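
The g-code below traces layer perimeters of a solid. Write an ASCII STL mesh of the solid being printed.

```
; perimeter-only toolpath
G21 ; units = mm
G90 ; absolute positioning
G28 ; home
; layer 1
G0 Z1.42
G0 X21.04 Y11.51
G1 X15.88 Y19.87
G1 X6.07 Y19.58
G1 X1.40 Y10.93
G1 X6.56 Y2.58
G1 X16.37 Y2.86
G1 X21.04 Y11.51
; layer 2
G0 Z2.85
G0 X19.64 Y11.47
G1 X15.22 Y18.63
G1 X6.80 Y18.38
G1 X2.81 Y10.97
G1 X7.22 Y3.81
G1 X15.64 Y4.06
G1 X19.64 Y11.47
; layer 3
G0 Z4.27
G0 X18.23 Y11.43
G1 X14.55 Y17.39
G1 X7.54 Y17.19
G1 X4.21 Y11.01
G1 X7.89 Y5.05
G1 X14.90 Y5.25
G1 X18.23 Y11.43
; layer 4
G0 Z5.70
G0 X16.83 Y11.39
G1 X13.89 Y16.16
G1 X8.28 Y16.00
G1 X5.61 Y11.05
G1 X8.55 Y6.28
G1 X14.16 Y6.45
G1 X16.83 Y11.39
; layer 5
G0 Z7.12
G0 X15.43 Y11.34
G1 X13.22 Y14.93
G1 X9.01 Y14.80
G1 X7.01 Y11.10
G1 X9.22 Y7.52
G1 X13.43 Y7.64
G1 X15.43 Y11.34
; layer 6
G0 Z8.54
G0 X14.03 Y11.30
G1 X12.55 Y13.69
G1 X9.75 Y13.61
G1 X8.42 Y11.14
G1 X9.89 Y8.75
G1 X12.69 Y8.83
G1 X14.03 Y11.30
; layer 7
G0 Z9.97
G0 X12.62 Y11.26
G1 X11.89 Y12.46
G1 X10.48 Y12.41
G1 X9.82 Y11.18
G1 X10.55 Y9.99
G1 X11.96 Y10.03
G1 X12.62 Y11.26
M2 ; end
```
solid part
  facet normal 0.0000 0.0000 -1.0000
    outer loop
      vertex 5.33 20.77 0.00
      vertex 16.55 21.10 0.00
      vertex 22.44 11.55 0.00
    endloop
  endfacet
  facet normal 0.0000 0.0000 -1.0000
    outer loop
      vertex 0.00 10.89 0.00
      vertex 5.33 20.77 0.00
      vertex 22.44 11.55 0.00
    endloop
  endfacet
  facet normal 0.0000 0.0000 -1.0000
    outer loop
      vertex 5.89 1.34 0.00
      vertex 0.00 10.89 0.00
      vertex 22.44 11.55 0.00
    endloop
  endfacet
  facet normal 0.0000 0.0000 -1.0000
    outer loop
      vertex 17.11 1.67 0.00
      vertex 5.89 1.34 0.00
      vertex 22.44 11.55 0.00
    endloop
  endfacet
  facet normal 0.6474 0.3993 0.6493
    outer loop
      vertex 22.44 11.55 0.00
      vertex 16.55 21.10 0.00
      vertex 11.22 11.22 11.39
    endloop
  endfacet
  facet normal -0.0224 0.7604 0.6491
    outer loop
      vertex 16.55 21.10 0.00
      vertex 5.33 20.77 0.00
      vertex 11.22 11.22 11.39
    endloop
  endfacet
  facet normal -0.6695 0.3612 0.6491
    outer loop
      vertex 5.33 20.77 0.00
      vertex 0.00 10.89 0.00
      vertex 11.22 11.22 11.39
    endloop
  endfacet
  facet normal -0.6474 -0.3993 0.6493
    outer loop
      vertex 0.00 10.89 0.00
      vertex 5.89 1.34 0.00
      vertex 11.22 11.22 11.39
    endloop
  endfacet
  facet normal 0.0224 -0.7604 0.6491
    outer loop
      vertex 5.89 1.34 0.00
      vertex 17.11 1.67 0.00
      vertex 11.22 11.22 11.39
    endloop
  endfacet
  facet normal 0.6695 -0.3612 0.6491
    outer loop
      vertex 17.11 1.67 0.00
      vertex 22.44 11.55 0.00
      vertex 11.22 11.22 11.39
    endloop
  endfacet
endsolid part

The G0 Z moves step by Δz≈1.42 mm. The G1 loops shrink linearly with z, so the solid tapers from its base footprint up to z≈11.4. Closing with a flat bottom cap and the tapered top and triangulating gives 10 facets — a regular 6-sided pyramid, base circumscribed radius ≈ 11.2 mm, apex at z ≈ 11.4 mm.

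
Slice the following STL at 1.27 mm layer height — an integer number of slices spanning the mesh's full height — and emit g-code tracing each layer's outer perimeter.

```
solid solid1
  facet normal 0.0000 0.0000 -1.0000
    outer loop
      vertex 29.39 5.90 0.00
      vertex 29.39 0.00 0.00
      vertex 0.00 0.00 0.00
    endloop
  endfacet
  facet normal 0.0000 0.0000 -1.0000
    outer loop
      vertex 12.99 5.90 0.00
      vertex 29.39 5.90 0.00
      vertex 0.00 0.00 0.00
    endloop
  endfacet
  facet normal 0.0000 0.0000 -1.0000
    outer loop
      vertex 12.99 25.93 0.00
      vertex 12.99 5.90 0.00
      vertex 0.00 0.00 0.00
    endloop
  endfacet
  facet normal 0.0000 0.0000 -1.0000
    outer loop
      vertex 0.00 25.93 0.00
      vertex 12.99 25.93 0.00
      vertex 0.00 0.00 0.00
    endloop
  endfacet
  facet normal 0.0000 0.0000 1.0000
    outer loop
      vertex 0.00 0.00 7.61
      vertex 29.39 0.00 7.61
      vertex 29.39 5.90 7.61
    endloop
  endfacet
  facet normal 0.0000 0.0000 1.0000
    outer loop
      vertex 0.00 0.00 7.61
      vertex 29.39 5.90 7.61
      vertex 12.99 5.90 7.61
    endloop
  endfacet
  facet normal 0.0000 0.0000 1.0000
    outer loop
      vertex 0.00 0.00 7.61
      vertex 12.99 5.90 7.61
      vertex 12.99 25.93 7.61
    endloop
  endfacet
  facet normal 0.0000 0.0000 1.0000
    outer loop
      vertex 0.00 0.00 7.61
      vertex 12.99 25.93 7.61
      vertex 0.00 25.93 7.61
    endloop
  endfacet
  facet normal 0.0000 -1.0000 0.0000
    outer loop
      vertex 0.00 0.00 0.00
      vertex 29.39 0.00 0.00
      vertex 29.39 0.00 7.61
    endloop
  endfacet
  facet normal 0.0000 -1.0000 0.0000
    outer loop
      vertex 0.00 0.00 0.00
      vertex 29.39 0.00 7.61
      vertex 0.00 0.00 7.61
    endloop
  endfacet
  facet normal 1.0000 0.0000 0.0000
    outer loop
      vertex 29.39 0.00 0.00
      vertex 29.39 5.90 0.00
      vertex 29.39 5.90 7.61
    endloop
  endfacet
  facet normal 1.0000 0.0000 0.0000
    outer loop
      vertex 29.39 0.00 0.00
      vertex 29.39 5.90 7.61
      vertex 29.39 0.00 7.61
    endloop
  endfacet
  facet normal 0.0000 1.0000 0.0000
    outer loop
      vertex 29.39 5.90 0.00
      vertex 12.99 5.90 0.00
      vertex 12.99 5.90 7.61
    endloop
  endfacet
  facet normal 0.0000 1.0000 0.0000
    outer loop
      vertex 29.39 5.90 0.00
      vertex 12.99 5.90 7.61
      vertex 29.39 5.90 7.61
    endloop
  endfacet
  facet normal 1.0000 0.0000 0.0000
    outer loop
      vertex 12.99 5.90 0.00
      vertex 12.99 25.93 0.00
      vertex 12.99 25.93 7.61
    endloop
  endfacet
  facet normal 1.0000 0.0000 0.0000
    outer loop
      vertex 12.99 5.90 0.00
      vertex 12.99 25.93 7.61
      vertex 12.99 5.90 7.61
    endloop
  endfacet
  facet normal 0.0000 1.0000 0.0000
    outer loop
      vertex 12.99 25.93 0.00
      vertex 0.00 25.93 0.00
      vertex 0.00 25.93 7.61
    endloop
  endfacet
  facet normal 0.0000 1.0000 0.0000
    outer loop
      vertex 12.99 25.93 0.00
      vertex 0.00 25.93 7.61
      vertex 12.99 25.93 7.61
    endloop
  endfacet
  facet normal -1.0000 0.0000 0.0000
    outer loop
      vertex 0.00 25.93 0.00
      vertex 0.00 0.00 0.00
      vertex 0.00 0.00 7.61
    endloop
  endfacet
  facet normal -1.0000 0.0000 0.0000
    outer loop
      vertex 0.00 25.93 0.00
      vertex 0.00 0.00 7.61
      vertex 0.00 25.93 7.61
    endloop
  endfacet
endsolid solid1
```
; perimeter-only toolpath
G21 ; units = mm
G90 ; absolute positioning
G28 ; home
; layer 1
G0 Z1.27
G0 X0.00 Y0.00
G1 X29.39 Y0.00
G1 X29.39 Y5.90
G1 X12.99 Y5.90
G1 X12.99 Y25.93
G1 X0.00 Y25.93
G1 X0.00 Y0.00
; layer 2
G0 Z2.54
G0 X0.00 Y0.00
G1 X29.39 Y0.00
G1 X29.39 Y5.90
G1 X12.99 Y5.90
G1 X12.99 Y25.93
G1 X0.00 Y25.93
G1 X0.00 Y0.00
; layer 3
G0 Z3.80
G0 X0.00 Y0.00
G1 X29.39 Y0.00
G1 X29.39 Y5.90
G1 X12.99 Y5.90
G1 X12.99 Y25.93
G1 X0.00 Y25.93
G1 X0.00 Y0.00
; layer 4
G0 Z5.07
G0 X0.00 Y0.00
G1 X29.39 Y0.00
G1 X29.39 Y5.90
G1 X12.99 Y5.90
G1 X12.99 Y25.93
G1 X0.00 Y25.93
G1 X0.00 Y0.00
; layer 5
G0 Z6.34
G0 X0.00 Y0.00
G1 X29.39 Y0.00
G1 X29.39 Y5.90
G1 X12.99 Y5.90
G1 X12.99 Y25.93
G1 X0.00 Y25.93
G1 X0.00 Y0.00
; layer 6
G0 Z7.61
G0 X0.00 Y0.00
G1 X29.39 Y0.00
G1 X29.39 Y5.90
G1 X12.99 Y5.90
G1 X12.99 Y25.93
G1 X0.00 Y25.93
G1 X0.00 Y0.00
M2 ; end

The solid is an L-shaped prism: outer 29.4 × 25.9 mm, arm thicknesses ≈ 5.9 mm (horizontal) and 13 mm (vertical), extruded 7.61 mm in z. Slicing at Δz = 1.27 mm — 6 equal slices spanning the solid's height, so layer i sits at z = i·h/6 — gives 6 non-empty perimeters. Each is a 6-segment closed polygon; G0 lifts to the layer z and rapids to the start vertex, then G1 traces the edges.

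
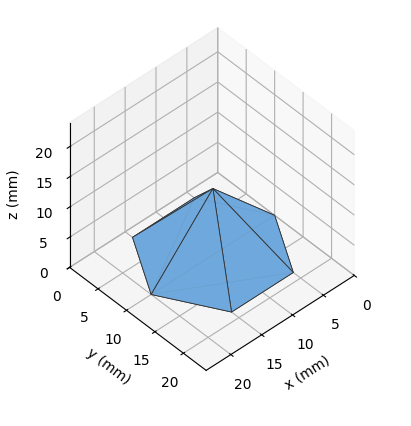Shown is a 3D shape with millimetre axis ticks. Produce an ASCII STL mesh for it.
Reading the render: the shape is a regular 6-sided pyramid, base circumscribed radius ≈ 10 mm, apex at z ≈ 11 mm (dimensions read to the nearest mm from the axis ticks). For the STL, each face is triangulated and given an outward normal.

solid part
  facet normal 0.0000 0.0000 -1.0000
    outer loop
      vertex 5.0 18.7 0.0
      vertex 15.0 18.7 0.0
      vertex 20.0 10.0 0.0
    endloop
  endfacet
  facet normal 0.0000 0.0000 -1.0000
    outer loop
      vertex 0.0 10.0 0.0
      vertex 5.0 18.7 0.0
      vertex 20.0 10.0 0.0
    endloop
  endfacet
  facet normal 0.0000 0.0000 -1.0000
    outer loop
      vertex 5.0 1.3 0.0
      vertex 0.0 10.0 0.0
      vertex 20.0 10.0 0.0
    endloop
  endfacet
  facet normal 0.0000 0.0000 -1.0000
    outer loop
      vertex 15.0 1.3 0.0
      vertex 5.0 1.3 0.0
      vertex 20.0 10.0 0.0
    endloop
  endfacet
  facet normal 0.6809 0.3913 0.6190
    outer loop
      vertex 20.0 10.0 0.0
      vertex 15.0 18.7 0.0
      vertex 10.0 10.0 11.0
    endloop
  endfacet
  facet normal 0.0000 0.7843 0.6203
    outer loop
      vertex 15.0 18.7 0.0
      vertex 5.0 18.7 0.0
      vertex 10.0 10.0 11.0
    endloop
  endfacet
  facet normal -0.6809 0.3913 0.6190
    outer loop
      vertex 5.0 18.7 0.0
      vertex 0.0 10.0 0.0
      vertex 10.0 10.0 11.0
    endloop
  endfacet
  facet normal -0.6809 -0.3913 0.6190
    outer loop
      vertex 0.0 10.0 0.0
      vertex 5.0 1.3 0.0
      vertex 10.0 10.0 11.0
    endloop
  endfacet
  facet normal 0.0000 -0.7843 0.6203
    outer loop
      vertex 5.0 1.3 0.0
      vertex 15.0 1.3 0.0
      vertex 10.0 10.0 11.0
    endloop
  endfacet
  facet normal 0.6809 -0.3913 0.6190
    outer loop
      vertex 15.0 1.3 0.0
      vertex 20.0 10.0 0.0
      vertex 10.0 10.0 11.0
    endloop
  endfacet
endsolid part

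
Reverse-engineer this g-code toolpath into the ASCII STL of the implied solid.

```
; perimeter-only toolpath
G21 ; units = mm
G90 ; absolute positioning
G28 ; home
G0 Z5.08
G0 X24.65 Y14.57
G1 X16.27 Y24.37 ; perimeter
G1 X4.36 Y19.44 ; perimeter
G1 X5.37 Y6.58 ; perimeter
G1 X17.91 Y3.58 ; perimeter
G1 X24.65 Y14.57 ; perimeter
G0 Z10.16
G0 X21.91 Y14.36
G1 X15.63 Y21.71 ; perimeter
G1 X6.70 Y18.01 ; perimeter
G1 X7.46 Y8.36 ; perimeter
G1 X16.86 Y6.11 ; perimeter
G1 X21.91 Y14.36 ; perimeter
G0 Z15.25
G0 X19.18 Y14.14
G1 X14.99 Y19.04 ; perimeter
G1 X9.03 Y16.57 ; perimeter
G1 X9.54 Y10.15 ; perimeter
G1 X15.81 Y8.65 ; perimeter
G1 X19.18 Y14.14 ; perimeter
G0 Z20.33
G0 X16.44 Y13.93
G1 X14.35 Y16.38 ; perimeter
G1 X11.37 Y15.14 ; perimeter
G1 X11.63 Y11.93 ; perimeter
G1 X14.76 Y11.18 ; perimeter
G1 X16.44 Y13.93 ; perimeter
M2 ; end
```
solid part
  facet normal 0.0000 0.0000 -1.0000
    outer loop
      vertex 2.02 20.87 0.00
      vertex 16.91 27.04 0.00
      vertex 27.38 14.79 0.00
    endloop
  endfacet
  facet normal 0.0000 0.0000 -1.0000
    outer loop
      vertex 3.29 4.80 0.00
      vertex 2.02 20.87 0.00
      vertex 27.38 14.79 0.00
    endloop
  endfacet
  facet normal 0.0000 0.0000 -1.0000
    outer loop
      vertex 18.96 1.05 0.00
      vertex 3.29 4.80 0.00
      vertex 27.38 14.79 0.00
    endloop
  endfacet
  facet normal 0.6967 0.5954 0.4001
    outer loop
      vertex 27.38 14.79 0.00
      vertex 16.91 27.04 0.00
      vertex 13.71 13.71 25.41
    endloop
  endfacet
  facet normal -0.3509 0.8467 0.4000
    outer loop
      vertex 16.91 27.04 0.00
      vertex 2.02 20.87 0.00
      vertex 13.71 13.71 25.41
    endloop
  endfacet
  facet normal -0.9137 -0.0722 0.4000
    outer loop
      vertex 2.02 20.87 0.00
      vertex 3.29 4.80 0.00
      vertex 13.71 13.71 25.41
    endloop
  endfacet
  facet normal -0.2133 -0.8913 0.4000
    outer loop
      vertex 3.29 4.80 0.00
      vertex 18.96 1.05 0.00
      vertex 13.71 13.71 25.41
    endloop
  endfacet
  facet normal 0.7814 -0.4789 0.4000
    outer loop
      vertex 18.96 1.05 0.00
      vertex 27.38 14.79 0.00
      vertex 13.71 13.71 25.41
    endloop
  endfacet
endsolid part

The G0 Z moves step by Δz≈5.08 mm. The G1 loops shrink linearly with z, so the solid tapers from its base footprint up to z≈25.4. Closing with a flat bottom cap and the tapered top and triangulating gives 8 facets — a regular 5-sided pyramid, base circumscribed radius ≈ 13.7 mm, apex at z ≈ 25.4 mm.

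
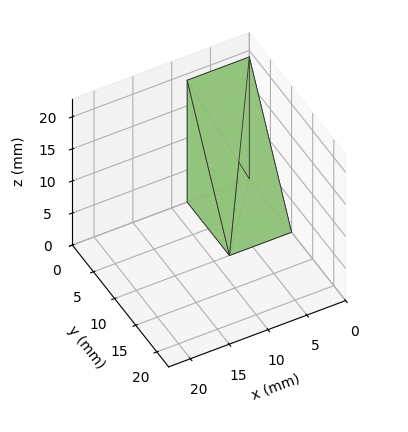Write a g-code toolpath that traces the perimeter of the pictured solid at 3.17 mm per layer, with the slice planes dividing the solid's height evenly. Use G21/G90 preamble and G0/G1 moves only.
Reading the render: the shape is a wedge (ramp): 8 × 10 mm base, rising to 19 mm along the y=0 edge and sloping linearly to z=0 at y=10 (dimensions read to the nearest mm from the axis ticks). For the g-code, the solid's height is divided into equal slices at the stated Δz and each level perimeter traced with G1 moves after a G0 lift.

; perimeter-only toolpath
G21 ; units = mm
G90 ; absolute positioning
G28 ; home
; layer 1
G0 Z3.17
G0 X0.00 Y0.00
G1 X8.00 Y0.00
G1 X8.00 Y8.33
G1 X0.00 Y8.33
G1 X0.00 Y0.00
; layer 2
G0 Z6.33
G0 X0.00 Y0.00
G1 X8.00 Y0.00
G1 X8.00 Y6.67
G1 X0.00 Y6.67
G1 X0.00 Y0.00
; layer 3
G0 Z9.50
G0 X0.00 Y0.00
G1 X8.00 Y0.00
G1 X8.00 Y5.00
G1 X0.00 Y5.00
G1 X0.00 Y0.00
; layer 4
G0 Z12.67
G0 X0.00 Y0.00
G1 X8.00 Y0.00
G1 X8.00 Y3.33
G1 X0.00 Y3.33
G1 X0.00 Y0.00
; layer 5
G0 Z15.83
G0 X0.00 Y0.00
G1 X8.00 Y0.00
G1 X8.00 Y1.67
G1 X0.00 Y1.67
G1 X0.00 Y0.00
M2 ; end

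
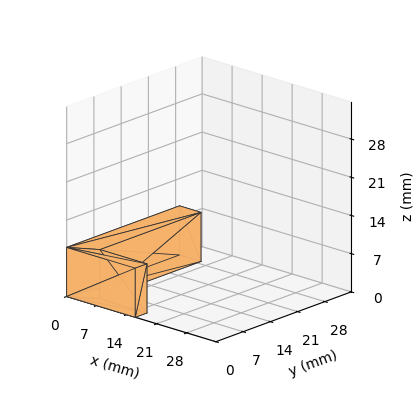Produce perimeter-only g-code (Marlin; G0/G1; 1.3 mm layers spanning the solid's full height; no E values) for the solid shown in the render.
Reading the render: the shape is an L-shaped prism: outer 16 × 29 mm, arm thicknesses ≈ 3 mm (horizontal) and 5 mm (vertical), extruded 9 mm in z (dimensions read to the nearest mm from the axis ticks). For the g-code, the solid's height is divided into equal slices at the stated Δz and each level perimeter traced with G1 moves after a G0 lift.

; perimeter-only toolpath
G21 ; units = mm
G90 ; absolute positioning
G28 ; home
; layer 1
G0 Z1.3
G0 X0.0 Y0.0
G1 X16.0 Y0.0
G1 X16.0 Y3.0
G1 X5.0 Y3.0
G1 X5.0 Y29.0
G1 X0.0 Y29.0
G1 X0.0 Y0.0
; layer 2
G0 Z2.6
G0 X0.0 Y0.0
G1 X16.0 Y0.0
G1 X16.0 Y3.0
G1 X5.0 Y3.0
G1 X5.0 Y29.0
G1 X0.0 Y29.0
G1 X0.0 Y0.0
; layer 3
G0 Z3.9
G0 X0.0 Y0.0
G1 X16.0 Y0.0
G1 X16.0 Y3.0
G1 X5.0 Y3.0
G1 X5.0 Y29.0
G1 X0.0 Y29.0
G1 X0.0 Y0.0
; layer 4
G0 Z5.1
G0 X0.0 Y0.0
G1 X16.0 Y0.0
G1 X16.0 Y3.0
G1 X5.0 Y3.0
G1 X5.0 Y29.0
G1 X0.0 Y29.0
G1 X0.0 Y0.0
; layer 5
G0 Z6.4
G0 X0.0 Y0.0
G1 X16.0 Y0.0
G1 X16.0 Y3.0
G1 X5.0 Y3.0
G1 X5.0 Y29.0
G1 X0.0 Y29.0
G1 X0.0 Y0.0
; layer 6
G0 Z7.7
G0 X0.0 Y0.0
G1 X16.0 Y0.0
G1 X16.0 Y3.0
G1 X5.0 Y3.0
G1 X5.0 Y29.0
G1 X0.0 Y29.0
G1 X0.0 Y0.0
; layer 7
G0 Z9.0
G0 X0.0 Y0.0
G1 X16.0 Y0.0
G1 X16.0 Y3.0
G1 X5.0 Y3.0
G1 X5.0 Y29.0
G1 X0.0 Y29.0
G1 X0.0 Y0.0
M2 ; end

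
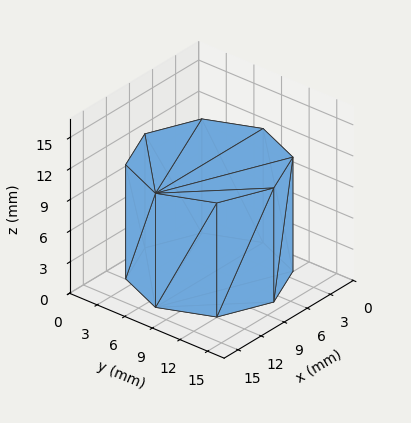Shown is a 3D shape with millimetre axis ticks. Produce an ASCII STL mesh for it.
Reading the render: the shape is a regular 8-sided prism (a cylinder approximated with 8 flat sides), circumscribed radius ≈ 7 mm, height ≈ 11 mm (dimensions read to the nearest mm from the axis ticks). For the STL, each face is triangulated and given an outward normal.

solid part
  facet normal 0.0000 0.0000 -1.0000
    outer loop
      vertex 7.000 14.000 0.000
      vertex 11.950 11.950 0.000
      vertex 14.000 7.000 0.000
    endloop
  endfacet
  facet normal 0.0000 0.0000 -1.0000
    outer loop
      vertex 2.050 11.950 0.000
      vertex 7.000 14.000 0.000
      vertex 14.000 7.000 0.000
    endloop
  endfacet
  facet normal 0.0000 0.0000 -1.0000
    outer loop
      vertex 0.000 7.000 0.000
      vertex 2.050 11.950 0.000
      vertex 14.000 7.000 0.000
    endloop
  endfacet
  facet normal 0.0000 0.0000 -1.0000
    outer loop
      vertex 2.050 2.050 0.000
      vertex 0.000 7.000 0.000
      vertex 14.000 7.000 0.000
    endloop
  endfacet
  facet normal 0.0000 0.0000 -1.0000
    outer loop
      vertex 7.000 0.000 0.000
      vertex 2.050 2.050 0.000
      vertex 14.000 7.000 0.000
    endloop
  endfacet
  facet normal 0.0000 0.0000 -1.0000
    outer loop
      vertex 11.950 2.050 0.000
      vertex 7.000 0.000 0.000
      vertex 14.000 7.000 0.000
    endloop
  endfacet
  facet normal 0.0000 0.0000 1.0000
    outer loop
      vertex 14.000 7.000 11.000
      vertex 11.950 11.950 11.000
      vertex 7.000 14.000 11.000
    endloop
  endfacet
  facet normal 0.0000 0.0000 1.0000
    outer loop
      vertex 14.000 7.000 11.000
      vertex 7.000 14.000 11.000
      vertex 2.050 11.950 11.000
    endloop
  endfacet
  facet normal 0.0000 0.0000 1.0000
    outer loop
      vertex 14.000 7.000 11.000
      vertex 2.050 11.950 11.000
      vertex 0.000 7.000 11.000
    endloop
  endfacet
  facet normal 0.0000 0.0000 1.0000
    outer loop
      vertex 14.000 7.000 11.000
      vertex 0.000 7.000 11.000
      vertex 2.050 2.050 11.000
    endloop
  endfacet
  facet normal 0.0000 0.0000 1.0000
    outer loop
      vertex 14.000 7.000 11.000
      vertex 2.050 2.050 11.000
      vertex 7.000 0.000 11.000
    endloop
  endfacet
  facet normal 0.0000 0.0000 1.0000
    outer loop
      vertex 14.000 7.000 11.000
      vertex 7.000 0.000 11.000
      vertex 11.950 2.050 11.000
    endloop
  endfacet
  facet normal 0.9239 0.3826 0.0000
    outer loop
      vertex 14.000 7.000 0.000
      vertex 11.950 11.950 0.000
      vertex 11.950 11.950 11.000
    endloop
  endfacet
  facet normal 0.9239 0.3826 0.0000
    outer loop
      vertex 14.000 7.000 0.000
      vertex 11.950 11.950 11.000
      vertex 14.000 7.000 11.000
    endloop
  endfacet
  facet normal 0.3826 0.9239 0.0000
    outer loop
      vertex 11.950 11.950 0.000
      vertex 7.000 14.000 0.000
      vertex 7.000 14.000 11.000
    endloop
  endfacet
  facet normal 0.3826 0.9239 0.0000
    outer loop
      vertex 11.950 11.950 0.000
      vertex 7.000 14.000 11.000
      vertex 11.950 11.950 11.000
    endloop
  endfacet
  facet normal -0.3826 0.9239 0.0000
    outer loop
      vertex 7.000 14.000 0.000
      vertex 2.050 11.950 0.000
      vertex 2.050 11.950 11.000
    endloop
  endfacet
  facet normal -0.3826 0.9239 0.0000
    outer loop
      vertex 7.000 14.000 0.000
      vertex 2.050 11.950 11.000
      vertex 7.000 14.000 11.000
    endloop
  endfacet
  facet normal -0.9239 0.3826 0.0000
    outer loop
      vertex 2.050 11.950 0.000
      vertex 0.000 7.000 0.000
      vertex 0.000 7.000 11.000
    endloop
  endfacet
  facet normal -0.9239 0.3826 0.0000
    outer loop
      vertex 2.050 11.950 0.000
      vertex 0.000 7.000 11.000
      vertex 2.050 11.950 11.000
    endloop
  endfacet
  facet normal -0.9239 -0.3826 0.0000
    outer loop
      vertex 0.000 7.000 0.000
      vertex 2.050 2.050 0.000
      vertex 2.050 2.050 11.000
    endloop
  endfacet
  facet normal -0.9239 -0.3826 0.0000
    outer loop
      vertex 0.000 7.000 0.000
      vertex 2.050 2.050 11.000
      vertex 0.000 7.000 11.000
    endloop
  endfacet
  facet normal -0.3826 -0.9239 0.0000
    outer loop
      vertex 2.050 2.050 0.000
      vertex 7.000 0.000 0.000
      vertex 7.000 0.000 11.000
    endloop
  endfacet
  facet normal -0.3826 -0.9239 0.0000
    outer loop
      vertex 2.050 2.050 0.000
      vertex 7.000 0.000 11.000
      vertex 2.050 2.050 11.000
    endloop
  endfacet
  facet normal 0.3826 -0.9239 0.0000
    outer loop
      vertex 7.000 0.000 0.000
      vertex 11.950 2.050 0.000
      vertex 11.950 2.050 11.000
    endloop
  endfacet
  facet normal 0.3826 -0.9239 0.0000
    outer loop
      vertex 7.000 0.000 0.000
      vertex 11.950 2.050 11.000
      vertex 7.000 0.000 11.000
    endloop
  endfacet
  facet normal 0.9239 -0.3826 0.0000
    outer loop
      vertex 11.950 2.050 0.000
      vertex 14.000 7.000 0.000
      vertex 14.000 7.000 11.000
    endloop
  endfacet
  facet normal 0.9239 -0.3826 0.0000
    outer loop
      vertex 11.950 2.050 0.000
      vertex 14.000 7.000 11.000
      vertex 11.950 2.050 11.000
    endloop
  endfacet
endsolid part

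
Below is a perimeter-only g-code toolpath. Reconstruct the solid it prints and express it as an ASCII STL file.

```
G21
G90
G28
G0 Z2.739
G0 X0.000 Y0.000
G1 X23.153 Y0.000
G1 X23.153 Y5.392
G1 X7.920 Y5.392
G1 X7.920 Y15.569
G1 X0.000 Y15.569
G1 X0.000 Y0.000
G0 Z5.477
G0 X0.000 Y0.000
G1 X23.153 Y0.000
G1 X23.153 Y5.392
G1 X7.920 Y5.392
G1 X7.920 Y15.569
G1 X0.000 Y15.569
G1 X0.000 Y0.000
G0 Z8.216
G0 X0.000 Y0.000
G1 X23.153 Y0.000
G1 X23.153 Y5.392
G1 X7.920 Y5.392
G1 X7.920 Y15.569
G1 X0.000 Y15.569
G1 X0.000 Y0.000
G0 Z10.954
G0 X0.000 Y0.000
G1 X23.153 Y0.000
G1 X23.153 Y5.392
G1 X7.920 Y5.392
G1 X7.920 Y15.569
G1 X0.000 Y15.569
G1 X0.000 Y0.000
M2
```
solid part
  facet normal 0.0000 0.0000 -1.0000
    outer loop
      vertex 23.153 5.392 0.000
      vertex 23.153 0.000 0.000
      vertex 0.000 0.000 0.000
    endloop
  endfacet
  facet normal 0.0000 0.0000 -1.0000
    outer loop
      vertex 7.920 5.392 0.000
      vertex 23.153 5.392 0.000
      vertex 0.000 0.000 0.000
    endloop
  endfacet
  facet normal 0.0000 0.0000 -1.0000
    outer loop
      vertex 7.920 15.569 0.000
      vertex 7.920 5.392 0.000
      vertex 0.000 0.000 0.000
    endloop
  endfacet
  facet normal 0.0000 0.0000 -1.0000
    outer loop
      vertex 0.000 15.569 0.000
      vertex 7.920 15.569 0.000
      vertex 0.000 0.000 0.000
    endloop
  endfacet
  facet normal 0.0000 0.0000 1.0000
    outer loop
      vertex 0.000 0.000 10.954
      vertex 23.153 0.000 10.954
      vertex 23.153 5.392 10.954
    endloop
  endfacet
  facet normal 0.0000 0.0000 1.0000
    outer loop
      vertex 0.000 0.000 10.954
      vertex 23.153 5.392 10.954
      vertex 7.920 5.392 10.954
    endloop
  endfacet
  facet normal 0.0000 0.0000 1.0000
    outer loop
      vertex 0.000 0.000 10.954
      vertex 7.920 5.392 10.954
      vertex 7.920 15.569 10.954
    endloop
  endfacet
  facet normal 0.0000 0.0000 1.0000
    outer loop
      vertex 0.000 0.000 10.954
      vertex 7.920 15.569 10.954
      vertex 0.000 15.569 10.954
    endloop
  endfacet
  facet normal 0.0000 -1.0000 0.0000
    outer loop
      vertex 0.000 0.000 0.000
      vertex 23.153 0.000 0.000
      vertex 23.153 0.000 10.954
    endloop
  endfacet
  facet normal 0.0000 -1.0000 0.0000
    outer loop
      vertex 0.000 0.000 0.000
      vertex 23.153 0.000 10.954
      vertex 0.000 0.000 10.954
    endloop
  endfacet
  facet normal 1.0000 0.0000 0.0000
    outer loop
      vertex 23.153 0.000 0.000
      vertex 23.153 5.392 0.000
      vertex 23.153 5.392 10.954
    endloop
  endfacet
  facet normal 1.0000 0.0000 0.0000
    outer loop
      vertex 23.153 0.000 0.000
      vertex 23.153 5.392 10.954
      vertex 23.153 0.000 10.954
    endloop
  endfacet
  facet normal 0.0000 1.0000 0.0000
    outer loop
      vertex 23.153 5.392 0.000
      vertex 7.920 5.392 0.000
      vertex 7.920 5.392 10.954
    endloop
  endfacet
  facet normal 0.0000 1.0000 0.0000
    outer loop
      vertex 23.153 5.392 0.000
      vertex 7.920 5.392 10.954
      vertex 23.153 5.392 10.954
    endloop
  endfacet
  facet normal 1.0000 0.0000 0.0000
    outer loop
      vertex 7.920 5.392 0.000
      vertex 7.920 15.569 0.000
      vertex 7.920 15.569 10.954
    endloop
  endfacet
  facet normal 1.0000 0.0000 0.0000
    outer loop
      vertex 7.920 5.392 0.000
      vertex 7.920 15.569 10.954
      vertex 7.920 5.392 10.954
    endloop
  endfacet
  facet normal 0.0000 1.0000 0.0000
    outer loop
      vertex 7.920 15.569 0.000
      vertex 0.000 15.569 0.000
      vertex 0.000 15.569 10.954
    endloop
  endfacet
  facet normal 0.0000 1.0000 0.0000
    outer loop
      vertex 7.920 15.569 0.000
      vertex 0.000 15.569 10.954
      vertex 7.920 15.569 10.954
    endloop
  endfacet
  facet normal -1.0000 0.0000 0.0000
    outer loop
      vertex 0.000 15.569 0.000
      vertex 0.000 0.000 0.000
      vertex 0.000 0.000 10.954
    endloop
  endfacet
  facet normal -1.0000 0.0000 0.0000
    outer loop
      vertex 0.000 15.569 0.000
      vertex 0.000 0.000 10.954
      vertex 0.000 15.569 10.954
    endloop
  endfacet
endsolid part

The G0 Z moves step by Δz≈2.739 mm. Every layer's G1 loop is the same polygon, so the solid is a straight extrusion of it from z=0 to z≈11. Closing with flat bottom and top caps and triangulating gives 20 facets — an L-shaped prism: outer 23.2 × 15.6 mm, arm thicknesses ≈ 5.39 mm (horizontal) and 7.92 mm (vertical), extruded 11 mm in z.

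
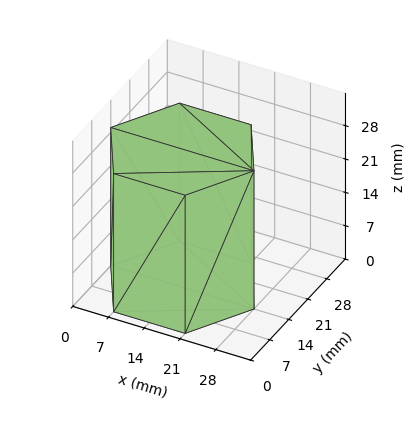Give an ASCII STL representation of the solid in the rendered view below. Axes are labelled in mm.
Reading the render: the shape is a regular 6-sided prism (a cylinder approximated with 6 flat sides), circumscribed radius ≈ 14 mm, height ≈ 29 mm (dimensions read to the nearest mm from the axis ticks). For the STL, each face is triangulated and given an outward normal.

solid part
  facet normal 0.0000 0.0000 -1.0000
    outer loop
      vertex 7.00 26.12 0.00
      vertex 21.00 26.12 0.00
      vertex 28.00 14.00 0.00
    endloop
  endfacet
  facet normal 0.0000 0.0000 -1.0000
    outer loop
      vertex 0.00 14.00 0.00
      vertex 7.00 26.12 0.00
      vertex 28.00 14.00 0.00
    endloop
  endfacet
  facet normal 0.0000 0.0000 -1.0000
    outer loop
      vertex 7.00 1.88 0.00
      vertex 0.00 14.00 0.00
      vertex 28.00 14.00 0.00
    endloop
  endfacet
  facet normal 0.0000 0.0000 -1.0000
    outer loop
      vertex 21.00 1.88 0.00
      vertex 7.00 1.88 0.00
      vertex 28.00 14.00 0.00
    endloop
  endfacet
  facet normal 0.0000 0.0000 1.0000
    outer loop
      vertex 28.00 14.00 29.00
      vertex 21.00 26.12 29.00
      vertex 7.00 26.12 29.00
    endloop
  endfacet
  facet normal 0.0000 0.0000 1.0000
    outer loop
      vertex 28.00 14.00 29.00
      vertex 7.00 26.12 29.00
      vertex 0.00 14.00 29.00
    endloop
  endfacet
  facet normal 0.0000 0.0000 1.0000
    outer loop
      vertex 28.00 14.00 29.00
      vertex 0.00 14.00 29.00
      vertex 7.00 1.88 29.00
    endloop
  endfacet
  facet normal 0.0000 0.0000 1.0000
    outer loop
      vertex 28.00 14.00 29.00
      vertex 7.00 1.88 29.00
      vertex 21.00 1.88 29.00
    endloop
  endfacet
  facet normal 0.8659 0.5001 0.0000
    outer loop
      vertex 28.00 14.00 0.00
      vertex 21.00 26.12 0.00
      vertex 21.00 26.12 29.00
    endloop
  endfacet
  facet normal 0.8659 0.5001 0.0000
    outer loop
      vertex 28.00 14.00 0.00
      vertex 21.00 26.12 29.00
      vertex 28.00 14.00 29.00
    endloop
  endfacet
  facet normal 0.0000 1.0000 0.0000
    outer loop
      vertex 21.00 26.12 0.00
      vertex 7.00 26.12 0.00
      vertex 7.00 26.12 29.00
    endloop
  endfacet
  facet normal 0.0000 1.0000 0.0000
    outer loop
      vertex 21.00 26.12 0.00
      vertex 7.00 26.12 29.00
      vertex 21.00 26.12 29.00
    endloop
  endfacet
  facet normal -0.8659 0.5001 0.0000
    outer loop
      vertex 7.00 26.12 0.00
      vertex 0.00 14.00 0.00
      vertex 0.00 14.00 29.00
    endloop
  endfacet
  facet normal -0.8659 0.5001 0.0000
    outer loop
      vertex 7.00 26.12 0.00
      vertex 0.00 14.00 29.00
      vertex 7.00 26.12 29.00
    endloop
  endfacet
  facet normal -0.8659 -0.5001 0.0000
    outer loop
      vertex 0.00 14.00 0.00
      vertex 7.00 1.88 0.00
      vertex 7.00 1.88 29.00
    endloop
  endfacet
  facet normal -0.8659 -0.5001 0.0000
    outer loop
      vertex 0.00 14.00 0.00
      vertex 7.00 1.88 29.00
      vertex 0.00 14.00 29.00
    endloop
  endfacet
  facet normal 0.0000 -1.0000 0.0000
    outer loop
      vertex 7.00 1.88 0.00
      vertex 21.00 1.88 0.00
      vertex 21.00 1.88 29.00
    endloop
  endfacet
  facet normal 0.0000 -1.0000 0.0000
    outer loop
      vertex 7.00 1.88 0.00
      vertex 21.00 1.88 29.00
      vertex 7.00 1.88 29.00
    endloop
  endfacet
  facet normal 0.8659 -0.5001 0.0000
    outer loop
      vertex 21.00 1.88 0.00
      vertex 28.00 14.00 0.00
      vertex 28.00 14.00 29.00
    endloop
  endfacet
  facet normal 0.8659 -0.5001 0.0000
    outer loop
      vertex 21.00 1.88 0.00
      vertex 28.00 14.00 29.00
      vertex 21.00 1.88 29.00
    endloop
  endfacet
endsolid part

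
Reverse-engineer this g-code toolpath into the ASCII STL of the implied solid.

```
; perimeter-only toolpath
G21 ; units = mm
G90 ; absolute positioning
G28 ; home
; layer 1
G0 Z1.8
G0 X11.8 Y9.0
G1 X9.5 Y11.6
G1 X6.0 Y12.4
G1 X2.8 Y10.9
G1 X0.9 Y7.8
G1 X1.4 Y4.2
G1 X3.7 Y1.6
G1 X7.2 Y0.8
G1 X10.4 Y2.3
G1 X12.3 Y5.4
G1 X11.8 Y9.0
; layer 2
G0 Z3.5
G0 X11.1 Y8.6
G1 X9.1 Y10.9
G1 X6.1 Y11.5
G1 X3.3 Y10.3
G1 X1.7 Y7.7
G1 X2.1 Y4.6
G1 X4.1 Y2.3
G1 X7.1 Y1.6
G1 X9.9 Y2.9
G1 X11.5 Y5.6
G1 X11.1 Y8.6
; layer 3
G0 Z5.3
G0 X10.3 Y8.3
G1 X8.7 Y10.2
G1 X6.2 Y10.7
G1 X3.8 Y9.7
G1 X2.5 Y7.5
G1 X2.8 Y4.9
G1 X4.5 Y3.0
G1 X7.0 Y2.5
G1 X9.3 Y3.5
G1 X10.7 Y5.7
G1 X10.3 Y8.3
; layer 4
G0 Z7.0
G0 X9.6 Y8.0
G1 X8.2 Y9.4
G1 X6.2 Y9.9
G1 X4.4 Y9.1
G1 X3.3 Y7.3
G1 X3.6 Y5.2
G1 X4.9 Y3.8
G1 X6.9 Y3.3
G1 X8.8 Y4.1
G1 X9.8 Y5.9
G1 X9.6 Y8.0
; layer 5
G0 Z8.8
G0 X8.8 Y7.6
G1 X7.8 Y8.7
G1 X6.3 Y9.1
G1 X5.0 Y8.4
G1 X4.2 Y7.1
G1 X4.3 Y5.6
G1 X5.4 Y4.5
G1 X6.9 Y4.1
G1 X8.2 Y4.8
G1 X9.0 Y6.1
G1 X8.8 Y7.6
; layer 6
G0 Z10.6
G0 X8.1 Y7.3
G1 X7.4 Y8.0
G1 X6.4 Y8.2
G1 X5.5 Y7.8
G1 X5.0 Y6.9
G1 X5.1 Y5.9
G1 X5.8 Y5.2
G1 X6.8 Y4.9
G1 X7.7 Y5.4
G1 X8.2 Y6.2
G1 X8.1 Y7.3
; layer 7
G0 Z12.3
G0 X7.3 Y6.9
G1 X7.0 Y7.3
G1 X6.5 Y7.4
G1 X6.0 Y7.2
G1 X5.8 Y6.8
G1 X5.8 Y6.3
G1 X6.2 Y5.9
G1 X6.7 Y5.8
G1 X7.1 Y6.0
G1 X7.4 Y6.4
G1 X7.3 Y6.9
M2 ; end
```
solid part
  facet normal 0.0000 0.0000 -1.0000
    outer loop
      vertex 5.9 13.2 0.0
      vertex 9.9 12.3 0.0
      vertex 12.6 9.3 0.0
    endloop
  endfacet
  facet normal 0.0000 0.0000 -1.0000
    outer loop
      vertex 2.2 11.5 0.0
      vertex 5.9 13.2 0.0
      vertex 12.6 9.3 0.0
    endloop
  endfacet
  facet normal 0.0000 0.0000 -1.0000
    outer loop
      vertex 0.1 8.0 0.0
      vertex 2.2 11.5 0.0
      vertex 12.6 9.3 0.0
    endloop
  endfacet
  facet normal 0.0000 0.0000 -1.0000
    outer loop
      vertex 0.6 3.9 0.0
      vertex 0.1 8.0 0.0
      vertex 12.6 9.3 0.0
    endloop
  endfacet
  facet normal 0.0000 0.0000 -1.0000
    outer loop
      vertex 3.3 0.9 0.0
      vertex 0.6 3.9 0.0
      vertex 12.6 9.3 0.0
    endloop
  endfacet
  facet normal 0.0000 0.0000 -1.0000
    outer loop
      vertex 7.3 0.0 0.0
      vertex 3.3 0.9 0.0
      vertex 12.6 9.3 0.0
    endloop
  endfacet
  facet normal 0.0000 0.0000 -1.0000
    outer loop
      vertex 11.0 1.7 0.0
      vertex 7.3 0.0 0.0
      vertex 12.6 9.3 0.0
    endloop
  endfacet
  facet normal 0.0000 0.0000 -1.0000
    outer loop
      vertex 13.1 5.2 0.0
      vertex 11.0 1.7 0.0
      vertex 12.6 9.3 0.0
    endloop
  endfacet
  facet normal 0.6792 0.6113 0.4061
    outer loop
      vertex 12.6 9.3 0.0
      vertex 9.9 12.3 0.0
      vertex 6.6 6.6 14.1
    endloop
  endfacet
  facet normal 0.2005 0.8911 0.4071
    outer loop
      vertex 9.9 12.3 0.0
      vertex 5.9 13.2 0.0
      vertex 6.6 6.6 14.1
    endloop
  endfacet
  facet normal -0.3813 0.8299 0.4074
    outer loop
      vertex 5.9 13.2 0.0
      vertex 2.2 11.5 0.0
      vertex 6.6 6.6 14.1
    endloop
  endfacet
  facet normal -0.7830 0.4698 0.4076
    outer loop
      vertex 2.2 11.5 0.0
      vertex 0.1 8.0 0.0
      vertex 6.6 6.6 14.1
    endloop
  endfacet
  facet normal -0.9067 -0.1106 0.4070
    outer loop
      vertex 0.1 8.0 0.0
      vertex 0.6 3.9 0.0
      vertex 6.6 6.6 14.1
    endloop
  endfacet
  facet normal -0.6792 -0.6113 0.4061
    outer loop
      vertex 0.6 3.9 0.0
      vertex 3.3 0.9 0.0
      vertex 6.6 6.6 14.1
    endloop
  endfacet
  facet normal -0.2005 -0.8911 0.4071
    outer loop
      vertex 3.3 0.9 0.0
      vertex 7.3 0.0 0.0
      vertex 6.6 6.6 14.1
    endloop
  endfacet
  facet normal 0.3813 -0.8299 0.4074
    outer loop
      vertex 7.3 0.0 0.0
      vertex 11.0 1.7 0.0
      vertex 6.6 6.6 14.1
    endloop
  endfacet
  facet normal 0.7830 -0.4698 0.4076
    outer loop
      vertex 11.0 1.7 0.0
      vertex 13.1 5.2 0.0
      vertex 6.6 6.6 14.1
    endloop
  endfacet
  facet normal 0.9067 0.1106 0.4070
    outer loop
      vertex 13.1 5.2 0.0
      vertex 12.6 9.3 0.0
      vertex 6.6 6.6 14.1
    endloop
  endfacet
endsolid part

The G0 Z moves step by Δz≈1.8 mm. The G1 loops shrink linearly with z, so the solid tapers from its base footprint up to z≈14.1. Closing with a flat bottom cap and the tapered top and triangulating gives 18 facets — a regular 10-sided pyramid, base circumscribed radius ≈ 6.6 mm, apex at z ≈ 14.1 mm.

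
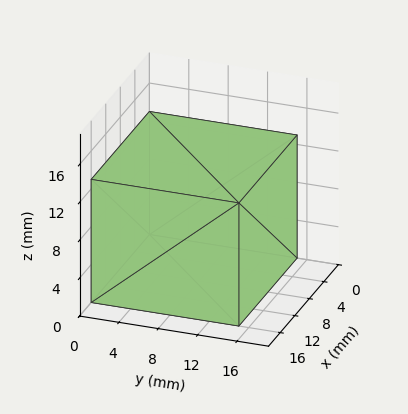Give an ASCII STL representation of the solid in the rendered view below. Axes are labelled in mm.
Reading the render: the shape is a rectangular box, roughly 16 × 15 mm footprint and 13 mm tall (dimensions read to the nearest mm from the axis ticks). For the STL, each face is triangulated and given an outward normal.

solid part
  facet normal 0.0000 0.0000 -1.0000
    outer loop
      vertex 16.0 15.0 0.0
      vertex 16.0 0.0 0.0
      vertex 0.0 0.0 0.0
    endloop
  endfacet
  facet normal 0.0000 0.0000 -1.0000
    outer loop
      vertex 0.0 15.0 0.0
      vertex 16.0 15.0 0.0
      vertex 0.0 0.0 0.0
    endloop
  endfacet
  facet normal 0.0000 0.0000 1.0000
    outer loop
      vertex 0.0 0.0 13.0
      vertex 16.0 0.0 13.0
      vertex 16.0 15.0 13.0
    endloop
  endfacet
  facet normal 0.0000 0.0000 1.0000
    outer loop
      vertex 0.0 0.0 13.0
      vertex 16.0 15.0 13.0
      vertex 0.0 15.0 13.0
    endloop
  endfacet
  facet normal 0.0000 -1.0000 0.0000
    outer loop
      vertex 0.0 0.0 0.0
      vertex 16.0 0.0 0.0
      vertex 16.0 0.0 13.0
    endloop
  endfacet
  facet normal 0.0000 -1.0000 0.0000
    outer loop
      vertex 0.0 0.0 0.0
      vertex 16.0 0.0 13.0
      vertex 0.0 0.0 13.0
    endloop
  endfacet
  facet normal 0.0000 1.0000 0.0000
    outer loop
      vertex 16.0 15.0 13.0
      vertex 16.0 15.0 0.0
      vertex 0.0 15.0 0.0
    endloop
  endfacet
  facet normal 0.0000 1.0000 0.0000
    outer loop
      vertex 0.0 15.0 13.0
      vertex 16.0 15.0 13.0
      vertex 0.0 15.0 0.0
    endloop
  endfacet
  facet normal -1.0000 0.0000 0.0000
    outer loop
      vertex 0.0 15.0 13.0
      vertex 0.0 15.0 0.0
      vertex 0.0 0.0 0.0
    endloop
  endfacet
  facet normal -1.0000 0.0000 0.0000
    outer loop
      vertex 0.0 0.0 13.0
      vertex 0.0 15.0 13.0
      vertex 0.0 0.0 0.0
    endloop
  endfacet
  facet normal 1.0000 0.0000 0.0000
    outer loop
      vertex 16.0 0.0 0.0
      vertex 16.0 15.0 0.0
      vertex 16.0 15.0 13.0
    endloop
  endfacet
  facet normal 1.0000 0.0000 0.0000
    outer loop
      vertex 16.0 0.0 0.0
      vertex 16.0 15.0 13.0
      vertex 16.0 0.0 13.0
    endloop
  endfacet
endsolid part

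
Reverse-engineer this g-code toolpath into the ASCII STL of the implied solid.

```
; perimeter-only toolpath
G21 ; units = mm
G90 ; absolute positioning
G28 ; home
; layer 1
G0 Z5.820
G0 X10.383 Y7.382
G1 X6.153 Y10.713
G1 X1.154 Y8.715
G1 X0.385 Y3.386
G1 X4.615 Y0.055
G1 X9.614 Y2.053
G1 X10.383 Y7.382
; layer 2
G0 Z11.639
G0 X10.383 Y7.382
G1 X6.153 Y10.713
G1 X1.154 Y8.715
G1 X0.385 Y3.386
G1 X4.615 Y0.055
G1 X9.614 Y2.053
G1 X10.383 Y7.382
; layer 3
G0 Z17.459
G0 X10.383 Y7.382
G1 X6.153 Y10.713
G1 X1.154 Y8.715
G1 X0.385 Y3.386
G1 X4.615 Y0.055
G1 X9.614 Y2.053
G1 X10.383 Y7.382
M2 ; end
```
solid part
  facet normal 0.0000 0.0000 -1.0000
    outer loop
      vertex 1.154 8.715 0.000
      vertex 6.153 10.713 0.000
      vertex 10.383 7.382 0.000
    endloop
  endfacet
  facet normal 0.0000 0.0000 -1.0000
    outer loop
      vertex 0.385 3.386 0.000
      vertex 1.154 8.715 0.000
      vertex 10.383 7.382 0.000
    endloop
  endfacet
  facet normal 0.0000 0.0000 -1.0000
    outer loop
      vertex 4.615 0.055 0.000
      vertex 0.385 3.386 0.000
      vertex 10.383 7.382 0.000
    endloop
  endfacet
  facet normal 0.0000 0.0000 -1.0000
    outer loop
      vertex 9.614 2.053 0.000
      vertex 4.615 0.055 0.000
      vertex 10.383 7.382 0.000
    endloop
  endfacet
  facet normal 0.0000 0.0000 1.0000
    outer loop
      vertex 10.383 7.382 17.459
      vertex 6.153 10.713 17.459
      vertex 1.154 8.715 17.459
    endloop
  endfacet
  facet normal 0.0000 0.0000 1.0000
    outer loop
      vertex 10.383 7.382 17.459
      vertex 1.154 8.715 17.459
      vertex 0.385 3.386 17.459
    endloop
  endfacet
  facet normal 0.0000 0.0000 1.0000
    outer loop
      vertex 10.383 7.382 17.459
      vertex 0.385 3.386 17.459
      vertex 4.615 0.055 17.459
    endloop
  endfacet
  facet normal 0.0000 0.0000 1.0000
    outer loop
      vertex 10.383 7.382 17.459
      vertex 4.615 0.055 17.459
      vertex 9.614 2.053 17.459
    endloop
  endfacet
  facet normal 0.6187 0.7856 0.0000
    outer loop
      vertex 10.383 7.382 0.000
      vertex 6.153 10.713 0.000
      vertex 6.153 10.713 17.459
    endloop
  endfacet
  facet normal 0.6187 0.7856 0.0000
    outer loop
      vertex 10.383 7.382 0.000
      vertex 6.153 10.713 17.459
      vertex 10.383 7.382 17.459
    endloop
  endfacet
  facet normal -0.3711 0.9286 0.0000
    outer loop
      vertex 6.153 10.713 0.000
      vertex 1.154 8.715 0.000
      vertex 1.154 8.715 17.459
    endloop
  endfacet
  facet normal -0.3711 0.9286 0.0000
    outer loop
      vertex 6.153 10.713 0.000
      vertex 1.154 8.715 17.459
      vertex 6.153 10.713 17.459
    endloop
  endfacet
  facet normal -0.9897 0.1428 0.0000
    outer loop
      vertex 1.154 8.715 0.000
      vertex 0.385 3.386 0.000
      vertex 0.385 3.386 17.459
    endloop
  endfacet
  facet normal -0.9897 0.1428 0.0000
    outer loop
      vertex 1.154 8.715 0.000
      vertex 0.385 3.386 17.459
      vertex 1.154 8.715 17.459
    endloop
  endfacet
  facet normal -0.6187 -0.7856 0.0000
    outer loop
      vertex 0.385 3.386 0.000
      vertex 4.615 0.055 0.000
      vertex 4.615 0.055 17.459
    endloop
  endfacet
  facet normal -0.6187 -0.7856 0.0000
    outer loop
      vertex 0.385 3.386 0.000
      vertex 4.615 0.055 17.459
      vertex 0.385 3.386 17.459
    endloop
  endfacet
  facet normal 0.3711 -0.9286 0.0000
    outer loop
      vertex 4.615 0.055 0.000
      vertex 9.614 2.053 0.000
      vertex 9.614 2.053 17.459
    endloop
  endfacet
  facet normal 0.3711 -0.9286 0.0000
    outer loop
      vertex 4.615 0.055 0.000
      vertex 9.614 2.053 17.459
      vertex 4.615 0.055 17.459
    endloop
  endfacet
  facet normal 0.9897 -0.1428 0.0000
    outer loop
      vertex 9.614 2.053 0.000
      vertex 10.383 7.382 0.000
      vertex 10.383 7.382 17.459
    endloop
  endfacet
  facet normal 0.9897 -0.1428 0.0000
    outer loop
      vertex 9.614 2.053 0.000
      vertex 10.383 7.382 17.459
      vertex 9.614 2.053 17.459
    endloop
  endfacet
endsolid part

The G0 Z moves step by Δz≈5.820 mm. Every layer's G1 loop is the same polygon, so the solid is a straight extrusion of it from z=0 to z≈17.5. Closing with flat bottom and top caps and triangulating gives 20 facets — a regular 6-sided prism (a cylinder approximated with 6 flat sides), circumscribed radius ≈ 5.38 mm, height ≈ 17.5 mm.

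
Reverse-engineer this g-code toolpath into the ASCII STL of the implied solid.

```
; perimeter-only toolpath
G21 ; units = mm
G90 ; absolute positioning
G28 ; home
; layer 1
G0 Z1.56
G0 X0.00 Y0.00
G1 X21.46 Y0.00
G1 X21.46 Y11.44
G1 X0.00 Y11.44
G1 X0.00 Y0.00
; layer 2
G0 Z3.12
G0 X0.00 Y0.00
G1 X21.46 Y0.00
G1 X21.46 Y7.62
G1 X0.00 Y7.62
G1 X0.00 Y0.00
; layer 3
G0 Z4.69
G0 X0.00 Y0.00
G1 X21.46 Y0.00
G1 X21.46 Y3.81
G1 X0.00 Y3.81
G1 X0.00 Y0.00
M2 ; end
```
solid part
  facet normal 0.0000 0.0000 -1.0000
    outer loop
      vertex 21.46 15.25 0.00
      vertex 21.46 0.00 0.00
      vertex 0.00 0.00 0.00
    endloop
  endfacet
  facet normal 0.0000 0.0000 -1.0000
    outer loop
      vertex 0.00 15.25 0.00
      vertex 21.46 15.25 0.00
      vertex 0.00 0.00 0.00
    endloop
  endfacet
  facet normal 0.0000 -1.0000 0.0000
    outer loop
      vertex 0.00 0.00 0.00
      vertex 21.46 0.00 0.00
      vertex 21.46 0.00 6.25
    endloop
  endfacet
  facet normal 0.0000 -1.0000 0.0000
    outer loop
      vertex 0.00 0.00 0.00
      vertex 21.46 0.00 6.25
      vertex 0.00 0.00 6.25
    endloop
  endfacet
  facet normal 0.0000 0.3792 0.9253
    outer loop
      vertex 0.00 0.00 6.25
      vertex 21.46 0.00 6.25
      vertex 21.46 15.25 0.00
    endloop
  endfacet
  facet normal 0.0000 0.3792 0.9253
    outer loop
      vertex 0.00 0.00 6.25
      vertex 21.46 15.25 0.00
      vertex 0.00 15.25 0.00
    endloop
  endfacet
  facet normal -1.0000 0.0000 0.0000
    outer loop
      vertex 0.00 0.00 6.25
      vertex 0.00 15.25 0.00
      vertex 0.00 0.00 0.00
    endloop
  endfacet
  facet normal 1.0000 0.0000 0.0000
    outer loop
      vertex 21.46 0.00 0.00
      vertex 21.46 15.25 0.00
      vertex 21.46 0.00 6.25
    endloop
  endfacet
endsolid part

The G0 Z moves step by Δz≈1.56 mm. The G1 loops shrink linearly with z, so the solid tapers from its base footprint up to z≈6.25. Closing with a flat bottom cap and the tapered top and triangulating gives 8 facets — a wedge (ramp): 21.5 × 15.2 mm base, rising to 6.25 mm along the y=0 edge and sloping linearly to z=0 at y=15.2.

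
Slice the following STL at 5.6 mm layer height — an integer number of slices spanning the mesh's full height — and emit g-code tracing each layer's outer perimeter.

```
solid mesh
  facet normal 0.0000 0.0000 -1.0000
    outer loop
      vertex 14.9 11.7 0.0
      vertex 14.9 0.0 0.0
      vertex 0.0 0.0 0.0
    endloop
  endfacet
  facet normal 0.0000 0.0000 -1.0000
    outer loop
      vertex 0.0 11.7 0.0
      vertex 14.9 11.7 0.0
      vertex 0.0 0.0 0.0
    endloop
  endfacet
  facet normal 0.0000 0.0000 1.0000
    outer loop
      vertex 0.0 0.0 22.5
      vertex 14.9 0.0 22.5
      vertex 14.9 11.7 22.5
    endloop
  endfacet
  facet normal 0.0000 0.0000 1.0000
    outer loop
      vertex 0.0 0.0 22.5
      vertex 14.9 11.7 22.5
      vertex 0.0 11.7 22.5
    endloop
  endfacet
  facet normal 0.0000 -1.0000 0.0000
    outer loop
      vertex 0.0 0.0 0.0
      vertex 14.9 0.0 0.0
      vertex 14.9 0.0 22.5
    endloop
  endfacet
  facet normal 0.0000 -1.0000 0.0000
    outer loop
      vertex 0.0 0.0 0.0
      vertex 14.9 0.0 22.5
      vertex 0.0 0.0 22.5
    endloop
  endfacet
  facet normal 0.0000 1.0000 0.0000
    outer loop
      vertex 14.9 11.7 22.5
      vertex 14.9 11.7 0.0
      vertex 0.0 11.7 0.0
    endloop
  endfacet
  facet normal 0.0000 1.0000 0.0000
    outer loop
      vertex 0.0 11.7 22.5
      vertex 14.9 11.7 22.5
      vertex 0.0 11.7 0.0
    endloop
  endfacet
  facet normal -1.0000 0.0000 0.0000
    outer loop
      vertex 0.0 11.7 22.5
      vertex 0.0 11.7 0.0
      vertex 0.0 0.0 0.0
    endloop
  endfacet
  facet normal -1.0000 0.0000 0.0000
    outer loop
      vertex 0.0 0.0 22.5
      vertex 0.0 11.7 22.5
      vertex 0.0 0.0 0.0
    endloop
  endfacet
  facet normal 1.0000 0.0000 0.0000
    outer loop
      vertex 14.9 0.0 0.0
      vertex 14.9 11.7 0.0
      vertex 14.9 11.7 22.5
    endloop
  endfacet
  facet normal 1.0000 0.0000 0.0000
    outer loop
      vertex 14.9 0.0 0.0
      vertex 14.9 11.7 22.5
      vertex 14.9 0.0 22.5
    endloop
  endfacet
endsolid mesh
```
; perimeter-only toolpath
G21 ; units = mm
G90 ; absolute positioning
G28 ; home
; layer 1
G0 Z5.6
G0 X0.0 Y0.0
G1 X14.9 Y0.0
G1 X14.9 Y11.7
G1 X0.0 Y11.7
G1 X0.0 Y0.0
; layer 2
G0 Z11.2
G0 X0.0 Y0.0
G1 X14.9 Y0.0
G1 X14.9 Y11.7
G1 X0.0 Y11.7
G1 X0.0 Y0.0
; layer 3
G0 Z16.9
G0 X0.0 Y0.0
G1 X14.9 Y0.0
G1 X14.9 Y11.7
G1 X0.0 Y11.7
G1 X0.0 Y0.0
; layer 4
G0 Z22.5
G0 X0.0 Y0.0
G1 X14.9 Y0.0
G1 X14.9 Y11.7
G1 X0.0 Y11.7
G1 X0.0 Y0.0
M2 ; end

The solid is a rectangular box, roughly 14.9 × 11.7 mm footprint and 22.5 mm tall. Slicing at Δz = 5.6 mm — 4 equal slices spanning the solid's height, so layer i sits at z = i·h/4 — gives 4 non-empty perimeters. Each is a 4-segment closed polygon; G0 lifts to the layer z and rapids to the start vertex, then G1 traces the edges.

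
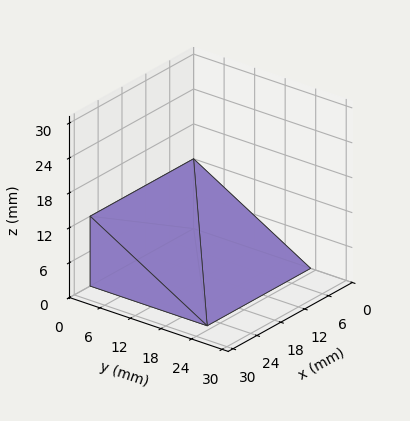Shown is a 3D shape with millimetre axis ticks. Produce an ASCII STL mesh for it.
Reading the render: the shape is a wedge (ramp): 26 × 23 mm base, rising to 12 mm along the y=0 edge and sloping linearly to z=0 at y=23 (dimensions read to the nearest mm from the axis ticks). For the STL, each face is triangulated and given an outward normal.

solid part
  facet normal 0.0000 0.0000 -1.0000
    outer loop
      vertex 26.00 23.00 0.00
      vertex 26.00 0.00 0.00
      vertex 0.00 0.00 0.00
    endloop
  endfacet
  facet normal 0.0000 0.0000 -1.0000
    outer loop
      vertex 0.00 23.00 0.00
      vertex 26.00 23.00 0.00
      vertex 0.00 0.00 0.00
    endloop
  endfacet
  facet normal 0.0000 -1.0000 0.0000
    outer loop
      vertex 0.00 0.00 0.00
      vertex 26.00 0.00 0.00
      vertex 26.00 0.00 12.00
    endloop
  endfacet
  facet normal 0.0000 -1.0000 0.0000
    outer loop
      vertex 0.00 0.00 0.00
      vertex 26.00 0.00 12.00
      vertex 0.00 0.00 12.00
    endloop
  endfacet
  facet normal 0.0000 0.4626 0.8866
    outer loop
      vertex 0.00 0.00 12.00
      vertex 26.00 0.00 12.00
      vertex 26.00 23.00 0.00
    endloop
  endfacet
  facet normal 0.0000 0.4626 0.8866
    outer loop
      vertex 0.00 0.00 12.00
      vertex 26.00 23.00 0.00
      vertex 0.00 23.00 0.00
    endloop
  endfacet
  facet normal -1.0000 0.0000 0.0000
    outer loop
      vertex 0.00 0.00 12.00
      vertex 0.00 23.00 0.00
      vertex 0.00 0.00 0.00
    endloop
  endfacet
  facet normal 1.0000 0.0000 0.0000
    outer loop
      vertex 26.00 0.00 0.00
      vertex 26.00 23.00 0.00
      vertex 26.00 0.00 12.00
    endloop
  endfacet
endsolid part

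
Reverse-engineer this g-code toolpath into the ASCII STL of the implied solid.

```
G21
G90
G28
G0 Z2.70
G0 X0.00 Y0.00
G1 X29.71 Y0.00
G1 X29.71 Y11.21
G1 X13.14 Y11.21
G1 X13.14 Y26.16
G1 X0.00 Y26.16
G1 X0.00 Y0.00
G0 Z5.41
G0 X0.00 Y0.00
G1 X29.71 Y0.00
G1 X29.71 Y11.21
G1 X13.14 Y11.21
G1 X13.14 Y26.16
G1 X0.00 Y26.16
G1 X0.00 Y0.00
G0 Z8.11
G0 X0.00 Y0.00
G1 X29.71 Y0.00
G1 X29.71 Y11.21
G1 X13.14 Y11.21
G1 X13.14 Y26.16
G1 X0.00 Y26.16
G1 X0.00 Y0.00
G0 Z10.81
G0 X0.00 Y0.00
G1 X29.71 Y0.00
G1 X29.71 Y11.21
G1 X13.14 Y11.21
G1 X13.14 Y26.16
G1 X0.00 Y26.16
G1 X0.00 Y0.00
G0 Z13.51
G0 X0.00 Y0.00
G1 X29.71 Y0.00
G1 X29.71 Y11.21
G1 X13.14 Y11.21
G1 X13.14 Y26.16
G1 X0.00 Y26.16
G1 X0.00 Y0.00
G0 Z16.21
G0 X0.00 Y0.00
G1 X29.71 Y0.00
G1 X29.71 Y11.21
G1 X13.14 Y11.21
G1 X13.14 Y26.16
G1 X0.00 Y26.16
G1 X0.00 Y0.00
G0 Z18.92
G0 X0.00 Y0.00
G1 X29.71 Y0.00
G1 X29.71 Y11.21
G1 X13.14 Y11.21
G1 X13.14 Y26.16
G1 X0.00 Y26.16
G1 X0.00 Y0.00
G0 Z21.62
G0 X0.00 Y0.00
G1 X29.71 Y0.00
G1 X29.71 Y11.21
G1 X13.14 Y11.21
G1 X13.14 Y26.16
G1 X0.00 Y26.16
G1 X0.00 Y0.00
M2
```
solid part
  facet normal 0.0000 0.0000 -1.0000
    outer loop
      vertex 29.71 11.21 0.00
      vertex 29.71 0.00 0.00
      vertex 0.00 0.00 0.00
    endloop
  endfacet
  facet normal 0.0000 0.0000 -1.0000
    outer loop
      vertex 13.14 11.21 0.00
      vertex 29.71 11.21 0.00
      vertex 0.00 0.00 0.00
    endloop
  endfacet
  facet normal 0.0000 0.0000 -1.0000
    outer loop
      vertex 13.14 26.16 0.00
      vertex 13.14 11.21 0.00
      vertex 0.00 0.00 0.00
    endloop
  endfacet
  facet normal 0.0000 0.0000 -1.0000
    outer loop
      vertex 0.00 26.16 0.00
      vertex 13.14 26.16 0.00
      vertex 0.00 0.00 0.00
    endloop
  endfacet
  facet normal 0.0000 0.0000 1.0000
    outer loop
      vertex 0.00 0.00 21.62
      vertex 29.71 0.00 21.62
      vertex 29.71 11.21 21.62
    endloop
  endfacet
  facet normal 0.0000 0.0000 1.0000
    outer loop
      vertex 0.00 0.00 21.62
      vertex 29.71 11.21 21.62
      vertex 13.14 11.21 21.62
    endloop
  endfacet
  facet normal 0.0000 0.0000 1.0000
    outer loop
      vertex 0.00 0.00 21.62
      vertex 13.14 11.21 21.62
      vertex 13.14 26.16 21.62
    endloop
  endfacet
  facet normal 0.0000 0.0000 1.0000
    outer loop
      vertex 0.00 0.00 21.62
      vertex 13.14 26.16 21.62
      vertex 0.00 26.16 21.62
    endloop
  endfacet
  facet normal 0.0000 -1.0000 0.0000
    outer loop
      vertex 0.00 0.00 0.00
      vertex 29.71 0.00 0.00
      vertex 29.71 0.00 21.62
    endloop
  endfacet
  facet normal 0.0000 -1.0000 0.0000
    outer loop
      vertex 0.00 0.00 0.00
      vertex 29.71 0.00 21.62
      vertex 0.00 0.00 21.62
    endloop
  endfacet
  facet normal 1.0000 0.0000 0.0000
    outer loop
      vertex 29.71 0.00 0.00
      vertex 29.71 11.21 0.00
      vertex 29.71 11.21 21.62
    endloop
  endfacet
  facet normal 1.0000 0.0000 0.0000
    outer loop
      vertex 29.71 0.00 0.00
      vertex 29.71 11.21 21.62
      vertex 29.71 0.00 21.62
    endloop
  endfacet
  facet normal 0.0000 1.0000 0.0000
    outer loop
      vertex 29.71 11.21 0.00
      vertex 13.14 11.21 0.00
      vertex 13.14 11.21 21.62
    endloop
  endfacet
  facet normal 0.0000 1.0000 0.0000
    outer loop
      vertex 29.71 11.21 0.00
      vertex 13.14 11.21 21.62
      vertex 29.71 11.21 21.62
    endloop
  endfacet
  facet normal 1.0000 0.0000 0.0000
    outer loop
      vertex 13.14 11.21 0.00
      vertex 13.14 26.16 0.00
      vertex 13.14 26.16 21.62
    endloop
  endfacet
  facet normal 1.0000 0.0000 0.0000
    outer loop
      vertex 13.14 11.21 0.00
      vertex 13.14 26.16 21.62
      vertex 13.14 11.21 21.62
    endloop
  endfacet
  facet normal 0.0000 1.0000 0.0000
    outer loop
      vertex 13.14 26.16 0.00
      vertex 0.00 26.16 0.00
      vertex 0.00 26.16 21.62
    endloop
  endfacet
  facet normal 0.0000 1.0000 0.0000
    outer loop
      vertex 13.14 26.16 0.00
      vertex 0.00 26.16 21.62
      vertex 13.14 26.16 21.62
    endloop
  endfacet
  facet normal -1.0000 0.0000 0.0000
    outer loop
      vertex 0.00 26.16 0.00
      vertex 0.00 0.00 0.00
      vertex 0.00 0.00 21.62
    endloop
  endfacet
  facet normal -1.0000 0.0000 0.0000
    outer loop
      vertex 0.00 26.16 0.00
      vertex 0.00 0.00 21.62
      vertex 0.00 26.16 21.62
    endloop
  endfacet
endsolid part

The G0 Z moves step by Δz≈2.70 mm. Every layer's G1 loop is the same polygon, so the solid is a straight extrusion of it from z=0 to z≈21.6. Closing with flat bottom and top caps and triangulating gives 20 facets — an L-shaped prism: outer 29.7 × 26.2 mm, arm thicknesses ≈ 11.2 mm (horizontal) and 13.1 mm (vertical), extruded 21.6 mm in z.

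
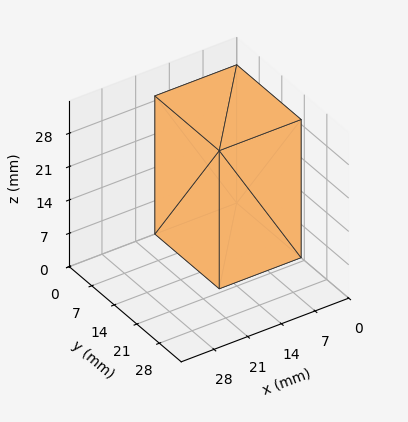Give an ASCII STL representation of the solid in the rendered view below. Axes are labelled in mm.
Reading the render: the shape is a rectangular box, roughly 17 × 20 mm footprint and 29 mm tall (dimensions read to the nearest mm from the axis ticks). For the STL, each face is triangulated and given an outward normal.

solid part
  facet normal 0.0000 0.0000 -1.0000
    outer loop
      vertex 17.000 20.000 0.000
      vertex 17.000 0.000 0.000
      vertex 0.000 0.000 0.000
    endloop
  endfacet
  facet normal 0.0000 0.0000 -1.0000
    outer loop
      vertex 0.000 20.000 0.000
      vertex 17.000 20.000 0.000
      vertex 0.000 0.000 0.000
    endloop
  endfacet
  facet normal 0.0000 0.0000 1.0000
    outer loop
      vertex 0.000 0.000 29.000
      vertex 17.000 0.000 29.000
      vertex 17.000 20.000 29.000
    endloop
  endfacet
  facet normal 0.0000 0.0000 1.0000
    outer loop
      vertex 0.000 0.000 29.000
      vertex 17.000 20.000 29.000
      vertex 0.000 20.000 29.000
    endloop
  endfacet
  facet normal 0.0000 -1.0000 0.0000
    outer loop
      vertex 0.000 0.000 0.000
      vertex 17.000 0.000 0.000
      vertex 17.000 0.000 29.000
    endloop
  endfacet
  facet normal 0.0000 -1.0000 0.0000
    outer loop
      vertex 0.000 0.000 0.000
      vertex 17.000 0.000 29.000
      vertex 0.000 0.000 29.000
    endloop
  endfacet
  facet normal 0.0000 1.0000 0.0000
    outer loop
      vertex 17.000 20.000 29.000
      vertex 17.000 20.000 0.000
      vertex 0.000 20.000 0.000
    endloop
  endfacet
  facet normal 0.0000 1.0000 0.0000
    outer loop
      vertex 0.000 20.000 29.000
      vertex 17.000 20.000 29.000
      vertex 0.000 20.000 0.000
    endloop
  endfacet
  facet normal -1.0000 0.0000 0.0000
    outer loop
      vertex 0.000 20.000 29.000
      vertex 0.000 20.000 0.000
      vertex 0.000 0.000 0.000
    endloop
  endfacet
  facet normal -1.0000 0.0000 0.0000
    outer loop
      vertex 0.000 0.000 29.000
      vertex 0.000 20.000 29.000
      vertex 0.000 0.000 0.000
    endloop
  endfacet
  facet normal 1.0000 0.0000 0.0000
    outer loop
      vertex 17.000 0.000 0.000
      vertex 17.000 20.000 0.000
      vertex 17.000 20.000 29.000
    endloop
  endfacet
  facet normal 1.0000 0.0000 0.0000
    outer loop
      vertex 17.000 0.000 0.000
      vertex 17.000 20.000 29.000
      vertex 17.000 0.000 29.000
    endloop
  endfacet
endsolid part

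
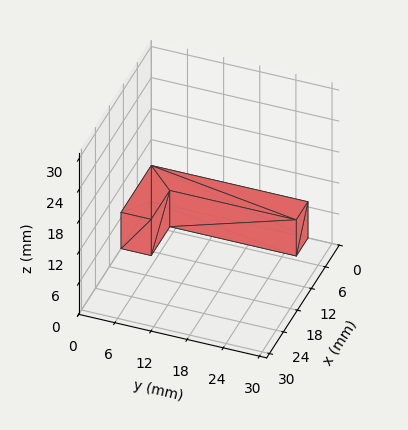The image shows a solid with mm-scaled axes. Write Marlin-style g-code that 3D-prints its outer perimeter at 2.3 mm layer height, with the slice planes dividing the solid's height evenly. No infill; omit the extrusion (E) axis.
Reading the render: the shape is an L-shaped prism: outer 13 × 26 mm, arm thicknesses ≈ 5 mm (horizontal) and 5 mm (vertical), extruded 7 mm in z (dimensions read to the nearest mm from the axis ticks). For the g-code, the solid's height is divided into equal slices at the stated Δz and each level perimeter traced with G1 moves after a G0 lift.

; perimeter-only toolpath
G21 ; units = mm
G90 ; absolute positioning
G28 ; home
; layer 1
G0 Z2.3
G0 X0.0 Y0.0
G1 X13.0 Y0.0
G1 X13.0 Y5.0
G1 X5.0 Y5.0
G1 X5.0 Y26.0
G1 X0.0 Y26.0
G1 X0.0 Y0.0
; layer 2
G0 Z4.7
G0 X0.0 Y0.0
G1 X13.0 Y0.0
G1 X13.0 Y5.0
G1 X5.0 Y5.0
G1 X5.0 Y26.0
G1 X0.0 Y26.0
G1 X0.0 Y0.0
; layer 3
G0 Z7.0
G0 X0.0 Y0.0
G1 X13.0 Y0.0
G1 X13.0 Y5.0
G1 X5.0 Y5.0
G1 X5.0 Y26.0
G1 X0.0 Y26.0
G1 X0.0 Y0.0
M2 ; end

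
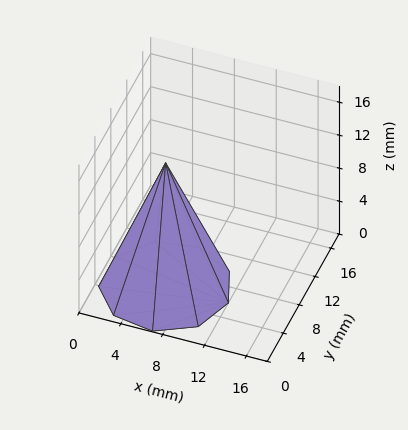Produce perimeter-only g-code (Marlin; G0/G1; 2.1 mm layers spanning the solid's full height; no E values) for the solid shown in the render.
Reading the render: the shape is a regular 9-sided pyramid, base circumscribed radius ≈ 6 mm, apex at z ≈ 15 mm (dimensions read to the nearest mm from the axis ticks). For the g-code, the solid's height is divided into equal slices at the stated Δz and each level perimeter traced with G1 moves after a G0 lift.

; perimeter-only toolpath
G21 ; units = mm
G90 ; absolute positioning
G28 ; home
; layer 1
G0 Z2.1
G0 X11.1 Y6.0
G1 X9.9 Y9.3
G1 X6.9 Y11.1
G1 X3.4 Y10.5
G1 X1.2 Y7.8
G1 X1.2 Y4.2
G1 X3.4 Y1.5
G1 X6.9 Y0.9
G1 X9.9 Y2.7
G1 X11.1 Y6.0
; layer 2
G0 Z4.3
G0 X10.3 Y6.0
G1 X9.3 Y8.8
G1 X6.7 Y10.2
G1 X3.9 Y9.7
G1 X2.0 Y7.5
G1 X2.0 Y4.5
G1 X3.9 Y2.3
G1 X6.7 Y1.8
G1 X9.3 Y3.2
G1 X10.3 Y6.0
; layer 3
G0 Z6.4
G0 X9.4 Y6.0
G1 X8.6 Y8.2
G1 X6.6 Y9.4
G1 X4.3 Y9.0
G1 X2.8 Y7.2
G1 X2.8 Y4.8
G1 X4.3 Y3.0
G1 X6.6 Y2.6
G1 X8.6 Y3.8
G1 X9.4 Y6.0
; layer 4
G0 Z8.6
G0 X8.6 Y6.0
G1 X8.0 Y7.7
G1 X6.4 Y8.5
G1 X4.7 Y8.2
G1 X3.6 Y6.9
G1 X3.6 Y5.1
G1 X4.7 Y3.8
G1 X6.4 Y3.5
G1 X8.0 Y4.3
G1 X8.6 Y6.0
; layer 5
G0 Z10.7
G0 X7.7 Y6.0
G1 X7.3 Y7.1
G1 X6.3 Y7.7
G1 X5.1 Y7.5
G1 X4.4 Y6.6
G1 X4.4 Y5.4
G1 X5.1 Y4.5
G1 X6.3 Y4.3
G1 X7.3 Y4.9
G1 X7.7 Y6.0
; layer 6
G0 Z12.9
G0 X6.9 Y6.0
G1 X6.7 Y6.6
G1 X6.1 Y6.8
G1 X5.6 Y6.7
G1 X5.2 Y6.3
G1 X5.2 Y5.7
G1 X5.6 Y5.3
G1 X6.1 Y5.2
G1 X6.7 Y5.4
G1 X6.9 Y6.0
M2 ; end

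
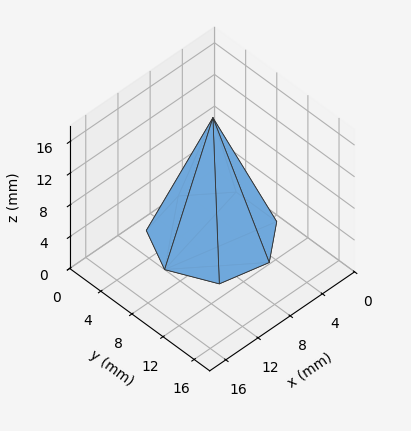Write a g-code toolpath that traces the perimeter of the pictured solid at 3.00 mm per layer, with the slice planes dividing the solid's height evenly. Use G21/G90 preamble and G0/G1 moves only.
Reading the render: the shape is a regular 7-sided pyramid, base circumscribed radius ≈ 6 mm, apex at z ≈ 15 mm (dimensions read to the nearest mm from the axis ticks). For the g-code, the solid's height is divided into equal slices at the stated Δz and each level perimeter traced with G1 moves after a G0 lift.

; perimeter-only toolpath
G21 ; units = mm
G90 ; absolute positioning
G28 ; home
; layer 1
G0 Z3.00
G0 X10.80 Y6.00
G1 X8.99 Y9.75
G1 X4.93 Y10.68
G1 X1.67 Y8.08
G1 X1.67 Y3.92
G1 X4.93 Y1.32
G1 X8.99 Y2.25
G1 X10.80 Y6.00
; layer 2
G0 Z6.00
G0 X9.60 Y6.00
G1 X8.24 Y8.81
G1 X5.20 Y9.51
G1 X2.75 Y7.56
G1 X2.75 Y4.44
G1 X5.20 Y2.49
G1 X8.24 Y3.19
G1 X9.60 Y6.00
; layer 3
G0 Z9.00
G0 X8.40 Y6.00
G1 X7.50 Y7.88
G1 X5.46 Y8.34
G1 X3.84 Y7.04
G1 X3.84 Y4.96
G1 X5.46 Y3.66
G1 X7.50 Y4.12
G1 X8.40 Y6.00
; layer 4
G0 Z12.00
G0 X7.20 Y6.00
G1 X6.75 Y6.94
G1 X5.73 Y7.17
G1 X4.92 Y6.52
G1 X4.92 Y5.48
G1 X5.73 Y4.83
G1 X6.75 Y5.06
G1 X7.20 Y6.00
M2 ; end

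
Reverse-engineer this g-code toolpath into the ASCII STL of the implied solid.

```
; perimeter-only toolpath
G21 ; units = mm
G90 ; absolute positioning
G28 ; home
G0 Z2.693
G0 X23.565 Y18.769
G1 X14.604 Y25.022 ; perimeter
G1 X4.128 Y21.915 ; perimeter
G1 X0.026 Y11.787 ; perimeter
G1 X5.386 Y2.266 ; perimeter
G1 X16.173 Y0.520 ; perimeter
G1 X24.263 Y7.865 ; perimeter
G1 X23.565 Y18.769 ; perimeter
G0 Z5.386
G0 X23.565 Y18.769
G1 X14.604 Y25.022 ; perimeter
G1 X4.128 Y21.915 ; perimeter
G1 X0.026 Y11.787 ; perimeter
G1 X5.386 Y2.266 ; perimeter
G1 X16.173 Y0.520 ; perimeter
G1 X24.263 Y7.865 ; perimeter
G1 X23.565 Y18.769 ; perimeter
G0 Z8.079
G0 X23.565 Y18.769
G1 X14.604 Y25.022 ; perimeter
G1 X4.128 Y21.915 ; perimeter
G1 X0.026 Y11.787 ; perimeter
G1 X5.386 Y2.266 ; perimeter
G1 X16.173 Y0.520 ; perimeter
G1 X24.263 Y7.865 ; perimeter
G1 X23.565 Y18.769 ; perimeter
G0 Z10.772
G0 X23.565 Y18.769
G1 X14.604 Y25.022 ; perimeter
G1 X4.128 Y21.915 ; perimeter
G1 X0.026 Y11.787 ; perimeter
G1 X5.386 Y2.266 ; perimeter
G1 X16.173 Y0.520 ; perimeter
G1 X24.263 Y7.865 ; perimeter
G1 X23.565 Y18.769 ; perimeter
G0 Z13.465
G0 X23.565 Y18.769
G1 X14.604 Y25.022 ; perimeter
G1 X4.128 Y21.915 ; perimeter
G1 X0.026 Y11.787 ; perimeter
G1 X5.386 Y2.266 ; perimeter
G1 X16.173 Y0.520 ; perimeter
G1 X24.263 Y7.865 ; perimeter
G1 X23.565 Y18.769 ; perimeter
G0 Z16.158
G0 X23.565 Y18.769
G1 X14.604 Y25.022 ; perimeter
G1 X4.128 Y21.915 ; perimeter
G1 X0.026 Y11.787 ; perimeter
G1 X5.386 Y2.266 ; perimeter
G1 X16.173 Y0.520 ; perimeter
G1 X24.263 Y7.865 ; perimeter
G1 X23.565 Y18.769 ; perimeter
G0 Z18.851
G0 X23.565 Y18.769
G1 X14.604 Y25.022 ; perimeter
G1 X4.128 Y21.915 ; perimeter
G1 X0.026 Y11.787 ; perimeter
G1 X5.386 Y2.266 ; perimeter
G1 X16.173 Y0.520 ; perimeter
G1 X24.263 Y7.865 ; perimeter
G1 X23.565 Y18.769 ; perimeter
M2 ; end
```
solid part
  facet normal 0.0000 0.0000 -1.0000
    outer loop
      vertex 4.128 21.915 0.000
      vertex 14.604 25.022 0.000
      vertex 23.565 18.769 0.000
    endloop
  endfacet
  facet normal 0.0000 0.0000 -1.0000
    outer loop
      vertex 0.026 11.787 0.000
      vertex 4.128 21.915 0.000
      vertex 23.565 18.769 0.000
    endloop
  endfacet
  facet normal 0.0000 0.0000 -1.0000
    outer loop
      vertex 5.386 2.266 0.000
      vertex 0.026 11.787 0.000
      vertex 23.565 18.769 0.000
    endloop
  endfacet
  facet normal 0.0000 0.0000 -1.0000
    outer loop
      vertex 16.173 0.520 0.000
      vertex 5.386 2.266 0.000
      vertex 23.565 18.769 0.000
    endloop
  endfacet
  facet normal 0.0000 0.0000 -1.0000
    outer loop
      vertex 24.263 7.865 0.000
      vertex 16.173 0.520 0.000
      vertex 23.565 18.769 0.000
    endloop
  endfacet
  facet normal 0.0000 0.0000 1.0000
    outer loop
      vertex 23.565 18.769 18.851
      vertex 14.604 25.022 18.851
      vertex 4.128 21.915 18.851
    endloop
  endfacet
  facet normal 0.0000 0.0000 1.0000
    outer loop
      vertex 23.565 18.769 18.851
      vertex 4.128 21.915 18.851
      vertex 0.026 11.787 18.851
    endloop
  endfacet
  facet normal 0.0000 0.0000 1.0000
    outer loop
      vertex 23.565 18.769 18.851
      vertex 0.026 11.787 18.851
      vertex 5.386 2.266 18.851
    endloop
  endfacet
  facet normal 0.0000 0.0000 1.0000
    outer loop
      vertex 23.565 18.769 18.851
      vertex 5.386 2.266 18.851
      vertex 16.173 0.520 18.851
    endloop
  endfacet
  facet normal 0.0000 0.0000 1.0000
    outer loop
      vertex 23.565 18.769 18.851
      vertex 16.173 0.520 18.851
      vertex 24.263 7.865 18.851
    endloop
  endfacet
  facet normal 0.5723 0.8201 0.0000
    outer loop
      vertex 23.565 18.769 0.000
      vertex 14.604 25.022 0.000
      vertex 14.604 25.022 18.851
    endloop
  endfacet
  facet normal 0.5723 0.8201 0.0000
    outer loop
      vertex 23.565 18.769 0.000
      vertex 14.604 25.022 18.851
      vertex 23.565 18.769 18.851
    endloop
  endfacet
  facet normal -0.2843 0.9587 0.0000
    outer loop
      vertex 14.604 25.022 0.000
      vertex 4.128 21.915 0.000
      vertex 4.128 21.915 18.851
    endloop
  endfacet
  facet normal -0.2843 0.9587 0.0000
    outer loop
      vertex 14.604 25.022 0.000
      vertex 4.128 21.915 18.851
      vertex 14.604 25.022 18.851
    endloop
  endfacet
  facet normal -0.9269 0.3754 0.0000
    outer loop
      vertex 4.128 21.915 0.000
      vertex 0.026 11.787 0.000
      vertex 0.026 11.787 18.851
    endloop
  endfacet
  facet normal -0.9269 0.3754 0.0000
    outer loop
      vertex 4.128 21.915 0.000
      vertex 0.026 11.787 18.851
      vertex 4.128 21.915 18.851
    endloop
  endfacet
  facet normal -0.8714 -0.4906 0.0000
    outer loop
      vertex 0.026 11.787 0.000
      vertex 5.386 2.266 0.000
      vertex 5.386 2.266 18.851
    endloop
  endfacet
  facet normal -0.8714 -0.4906 0.0000
    outer loop
      vertex 0.026 11.787 0.000
      vertex 5.386 2.266 18.851
      vertex 0.026 11.787 18.851
    endloop
  endfacet
  facet normal -0.1598 -0.9872 0.0000
    outer loop
      vertex 5.386 2.266 0.000
      vertex 16.173 0.520 0.000
      vertex 16.173 0.520 18.851
    endloop
  endfacet
  facet normal -0.1598 -0.9872 0.0000
    outer loop
      vertex 5.386 2.266 0.000
      vertex 16.173 0.520 18.851
      vertex 5.386 2.266 18.851
    endloop
  endfacet
  facet normal 0.6722 -0.7404 0.0000
    outer loop
      vertex 16.173 0.520 0.000
      vertex 24.263 7.865 0.000
      vertex 24.263 7.865 18.851
    endloop
  endfacet
  facet normal 0.6722 -0.7404 0.0000
    outer loop
      vertex 16.173 0.520 0.000
      vertex 24.263 7.865 18.851
      vertex 16.173 0.520 18.851
    endloop
  endfacet
  facet normal 0.9980 0.0639 0.0000
    outer loop
      vertex 24.263 7.865 0.000
      vertex 23.565 18.769 0.000
      vertex 23.565 18.769 18.851
    endloop
  endfacet
  facet normal 0.9980 0.0639 0.0000
    outer loop
      vertex 24.263 7.865 0.000
      vertex 23.565 18.769 18.851
      vertex 24.263 7.865 18.851
    endloop
  endfacet
endsolid part

The G0 Z moves step by Δz≈2.693 mm. Every layer's G1 loop is the same polygon, so the solid is a straight extrusion of it from z=0 to z≈18.9. Closing with flat bottom and top caps and triangulating gives 24 facets — a regular 7-sided prism (a cylinder approximated with 7 flat sides), circumscribed radius ≈ 12.6 mm, height ≈ 18.9 mm.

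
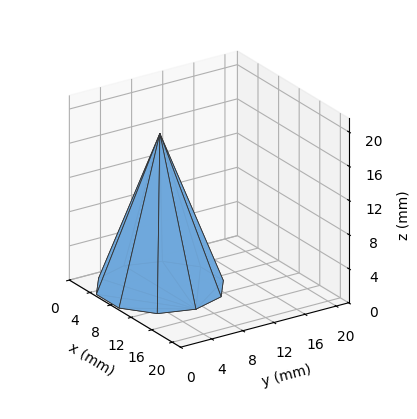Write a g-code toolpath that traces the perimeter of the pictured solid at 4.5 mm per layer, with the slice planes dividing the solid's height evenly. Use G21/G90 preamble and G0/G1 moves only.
Reading the render: the shape is a regular 10-sided pyramid, base circumscribed radius ≈ 7 mm, apex at z ≈ 18 mm (dimensions read to the nearest mm from the axis ticks). For the g-code, the solid's height is divided into equal slices at the stated Δz and each level perimeter traced with G1 moves after a G0 lift.

; perimeter-only toolpath
G21 ; units = mm
G90 ; absolute positioning
G28 ; home
; layer 1
G0 Z4.5
G0 X12.2 Y7.0
G1 X11.3 Y10.1
G1 X8.6 Y12.0
G1 X5.3 Y12.0
G1 X2.7 Y10.1
G1 X1.8 Y7.0
G1 X2.7 Y3.9
G1 X5.3 Y2.0
G1 X8.6 Y2.0
G1 X11.3 Y3.9
G1 X12.2 Y7.0
; layer 2
G0 Z9.0
G0 X10.5 Y7.0
G1 X9.8 Y9.1
G1 X8.1 Y10.3
G1 X5.9 Y10.3
G1 X4.2 Y9.1
G1 X3.5 Y7.0
G1 X4.2 Y5.0
G1 X5.9 Y3.6
G1 X8.1 Y3.6
G1 X9.8 Y5.0
G1 X10.5 Y7.0
; layer 3
G0 Z13.5
G0 X8.8 Y7.0
G1 X8.4 Y8.0
G1 X7.5 Y8.7
G1 X6.5 Y8.7
G1 X5.6 Y8.0
G1 X5.2 Y7.0
G1 X5.6 Y6.0
G1 X6.5 Y5.3
G1 X7.5 Y5.3
G1 X8.4 Y6.0
G1 X8.8 Y7.0
M2 ; end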